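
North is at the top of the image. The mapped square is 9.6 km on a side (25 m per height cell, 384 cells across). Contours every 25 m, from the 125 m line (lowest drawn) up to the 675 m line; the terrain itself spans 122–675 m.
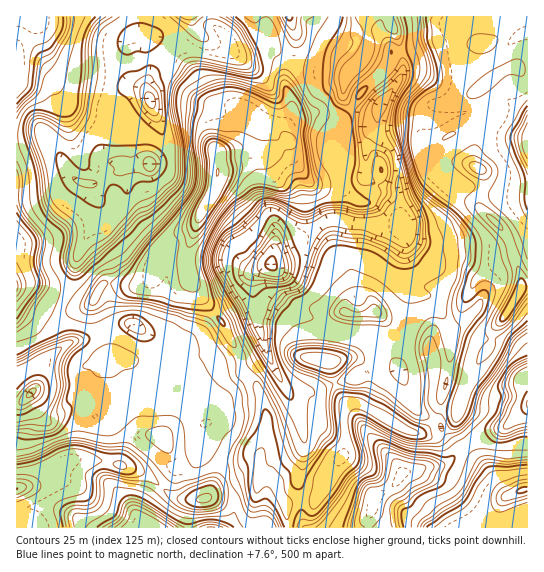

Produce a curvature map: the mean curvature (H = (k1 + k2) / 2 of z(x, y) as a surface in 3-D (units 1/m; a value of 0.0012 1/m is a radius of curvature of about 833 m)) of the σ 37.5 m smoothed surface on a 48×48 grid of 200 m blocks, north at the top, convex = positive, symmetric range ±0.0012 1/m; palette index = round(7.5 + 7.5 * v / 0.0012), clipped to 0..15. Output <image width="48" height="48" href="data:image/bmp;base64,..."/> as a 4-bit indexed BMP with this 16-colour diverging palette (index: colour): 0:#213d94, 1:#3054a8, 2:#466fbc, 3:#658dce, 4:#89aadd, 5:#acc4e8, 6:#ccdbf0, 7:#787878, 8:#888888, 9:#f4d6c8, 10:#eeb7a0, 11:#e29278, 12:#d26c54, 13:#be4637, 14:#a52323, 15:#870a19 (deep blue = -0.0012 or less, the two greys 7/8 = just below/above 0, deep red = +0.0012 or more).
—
<image width="48" height="48" href="data:image/bmp;base64,Qk32BAAAAAAAAHYAAAAoAAAAMAAAADAAAAABAAQAAAAAAIAEAAATCwAAEwsAABAAAAAAAAAAlD0hAKhUMAC8b0YAzo1lAN2qiQDoxKwA8NvMAHh4eACIiIgAyNb0AKC37gB4kuIAVGzSADdGvgAjI6UAGQqHAIiLk2q4RkBspVu4YV9IVbQldsXMuYd3d3eJQGeeEDqniZdHkq1d0pklWfc1vJdmRTV4mdtqNrm///kI5rtq6UwVWXymRrhvpPp4mspGd2uozPcn5qhYrngAREi5Yqtr76l3iKUCebpEN9NmyKgpmsRZZVQ2lFyWWKqYiJmv/ZVnVFOGuJh3uM2edFMTiDrty1fdqazN2UV3d2aaqJhEyp65MCQ2VmiDE1Q57+log0i2d3V9qZkgfa50BIh6dXZpl6iWQyIzZqymeIcpm5dFVM4DOv/7g0iDrngwmHeHd4mXdnhGq5VXUvoD7/2jjyZQBGdoWoWHd2Znh3hVnqN4Nudv7YAnr7fINgl2yJiIZ3d3iIdYnnR4OOrctjHJjdKbRjBju4h4d4d3d3dHvVGIOP3HZFPHLdNeicI0a4d3iHiHd3Zp+COEFSBGVnOrDMw0B2qUvIiId4eIh3artwdEnXBXZ3OsCbzHASJTroiIiId4h2aLoSn/3fmWd2TMKKrYhvcQLLmYiZh3d1bMoK3/7tuGd2b6FbrcO43YAEiIqHiHdlv5MOVEMiRnd2bpM9eLQTacuph5UUmGU1+pAehmZkMzZ2W6U5qqhoZ4mGVnAYYzVq+lBeqHZpu612aIWRifiZNXdttVVDSKqrmyQ6uYafqfxXdkbFBr83kmdZ9pzMzKnNpTdmzadKZcVnd2XNFU/J2liD95y6l4ragnnbYrpmmWV4iHSPdUj1yVtZjJqohpzoRRVAFZuHZniZmHQ9qFT1sYcHp1jZdquzCFMRN1yYiJmHiXVoqFm3wocCfHG8hpqyB7YReT2qqZuDi5ZVqF54930kRtc+tmu2BK1Aujnbq7hBN5Znl2xb5p9WYWpk6m7HMjqAuFS3VyRVK6ZFlMpdVrlXdifGTY/4O2ODczMzIkd3CpNKbfWGOkNoiGOXdZ36Y7YRTOIAR2VlGzO53kbCiBaIWIVihmn/hlYCqZvN7/ZSZp2qtFmzpziHaZZ1KEW/xsR/5ZmJmLxAndl2hnnFt0g0WIipcFOP12vcpflZcmwA3pdjeGnlxWR7l2Zwc1Wf2md3nMF5op8B+odr/GvF0mSpZVZwVFaOtUeobJF4wr4F+YedpXxpkneId4iHo0rf94qqfWJ40pYK94ZXZpwsNFeGiJmagFy/doZmzhV40mE814l3h6cpADmUeIiaYZyDNmd4fUR5wWR6x3iId5tVIq3FZ4i2Fam3d3eIjYd7tEKLyHd3iIylW7rnR4qQKae5iIrHr0mnpxCM+Yh3Z4nddHjHR4pgOcntzO1S6hewv0AZzqh6lner02i4R3ZTheY4zJQI9Flwb+kFR4l3umaJs3e5R4eVk23Lp0J5pHmCJs5ggoqHapiZo3W5RoiohkqEEAS3Z4mGQnvAkrmHZomYl5OpN4eYl2QkZhm3d3pphDvGZNh3hmeIisV5J3V0iHaYdC2VfFmGpUuHXMh5vHd3ictbFIZld1mWUJxyvleoZ5gHW6h3dod4iLxag0eJclgQCNhh9zWbZogKTriHd3iA=="/>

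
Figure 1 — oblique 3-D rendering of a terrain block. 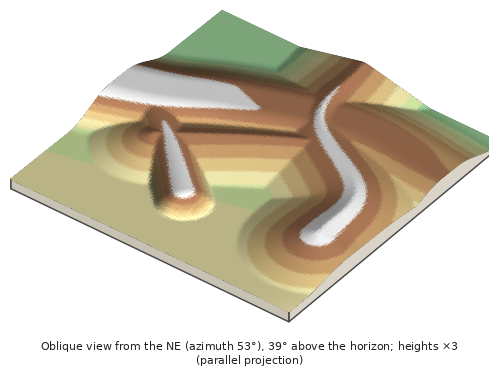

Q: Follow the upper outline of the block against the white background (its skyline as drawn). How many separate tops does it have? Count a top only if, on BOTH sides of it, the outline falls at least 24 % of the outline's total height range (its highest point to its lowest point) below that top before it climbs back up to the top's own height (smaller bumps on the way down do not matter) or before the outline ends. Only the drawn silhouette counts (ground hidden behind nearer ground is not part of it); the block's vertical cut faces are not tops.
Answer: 1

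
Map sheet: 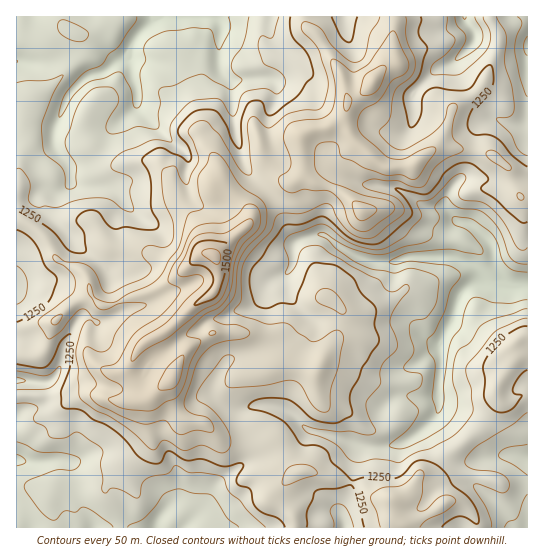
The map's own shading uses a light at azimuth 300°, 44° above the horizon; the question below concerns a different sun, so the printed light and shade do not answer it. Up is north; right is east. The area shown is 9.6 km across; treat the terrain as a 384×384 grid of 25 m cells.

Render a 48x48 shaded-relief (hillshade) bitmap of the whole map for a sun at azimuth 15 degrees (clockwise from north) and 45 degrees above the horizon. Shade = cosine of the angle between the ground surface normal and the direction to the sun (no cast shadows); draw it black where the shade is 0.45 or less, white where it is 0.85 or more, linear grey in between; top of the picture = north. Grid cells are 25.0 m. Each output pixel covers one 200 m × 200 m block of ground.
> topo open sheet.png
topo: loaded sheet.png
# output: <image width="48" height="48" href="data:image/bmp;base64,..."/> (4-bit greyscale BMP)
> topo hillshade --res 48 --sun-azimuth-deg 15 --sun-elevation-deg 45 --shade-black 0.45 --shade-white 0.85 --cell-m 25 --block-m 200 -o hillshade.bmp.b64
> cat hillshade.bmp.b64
<image width="48" height="48" href="data:image/bmp;base64,Qk32BAAAAAAAAHYAAAAoAAAAMAAAADAAAAABAAQAAAAAAIAEAAATCwAAEwsAABAAAAAAAAAAAAAAABEREQAiIiIAMzMzAERERABVVVUAZmZmAHd3dwCIiIgAmZmZAKqqqgC7u7sAzMzMAN3d3QDu7u4A////AJiJmYdnh2iYmqmFMjeqvIZniruVVXvKiZiJmYZod3iZmZh1NFm6qnZniaqoZpzJiZiZmYZ4eIiZmZdUZ4qph2Z4mqqru92niZmqmYiYeZh4iHZWiZmIZWec3sqs7tp3mru7qpmYiHZmVlV4mqmHeKvN79u8zLmsy8u7uqmIh1V0RDSJmqq6vN3d7t3cu7ze3Id4iIiZhkZSNDV5mqvdzd3d7e/9uqq7ukVVVneIdVYyVFeZmave7tuqvN7tyoeId2Z3d2Z2RGZGZXq6qqzdyoZniJzd3Kh3Z4iIh2VCFGZoib3Lq83HQ0WKqYm9zLmHeImIdkIAJFV6zey7vNtjNXm7u6msuql2Z3iIdSElZmVp3cqZqoZFeau6q7urmYdnh8u7lmeJmZdXm6h2ZVVnmqqYiqqqh3eJqbqamIiIial2iZmHZmZ3mZmJmqqah3iZmiI3qGaJiaqpeJmZmIeJmZmZqru6h4iaiDRWhmrLmJrLd4maqqqruqmYiJvLmaqph5mXd53LqXislmZ4mru7y6mYiJrLm8u6mamWaby6u6h6yWZnmqu7y6maq7upq7u8y6l2SbuqvduHmru7zLvMu6qrvLl4q6vO7cuqd6iKvN24Rpve7dzLmZqqqph3mpve/8zNyHaJmrvLchWs3c24eKu7qYiImrze/6u8ynrcuqmruEN7y8yomrzMypiZms3u7pmaqZ3t3cqIq5aLu8uqu8zNzKq6iL3Lu5mHd73LvMqFVniKqquqzN7/7t3duqqYVIh1jO2ZmaqpU1h3iZq7zv/+3e/u25eFIYdp3tqJmZvKd6tkaau87/tSNYmZl2iVNHZ83Jmru8y5rf6CNpqt7WAAAjRWZ5uEVle+yYrMzdyYz//FJXZYkwACNFaIq8pTVpztqZvN3bh4zu7biHQiIAE0RFeauoUyVt7cu8zNyoZ5zLvN24VEI0WJh5qalCIjVszM3e7cqIeKuYmt/IZmVFr//thWYyI1Z7u7zdzKmYebp4nO64d3Z67/7HEjV3Z4m8uquqmYiHisqaveuImJqsynQgJmWJiHnMy7uZmYd3nMur3siKqqupdTRnd2VGZnvcu8qJqqqazuqb7qeamaqYdoztyWVFZ777q8iJq8zd/6WM7YeqiJmYeu7u7KiavO7aq7mqu8ze+lat3HnKiZd3nezM3cvM3u3KqquqqrzduJrN24zsvMuYvKmry8u7zcu6qZupmazams3u663t3v7JmIiruqqZqpmqqYq6qZu5m83/673d3typlmirqau5iIq6qpi8y7uomr3u297czLqIp1eJm83biKu8y6ec7tyZq7zN283KmqlouodUfO7sqbzNy7l5vNyauqu8uJmHiZdb7clke97cu7zKqaqXebuqqaq7qZh3mYWP/tuaqZrMzLzHiJmZiImZmqu7qqiamGbf27vNyXeczKu4mZmZmHirvMvLupmqhVnduavNy6qsuaqaqqmqqYec3d3cqZqpdozcqavLu7zbZ8uKuqq7qZeM7u7cmZqpeL3Lqru6qqv6ONuA=="/>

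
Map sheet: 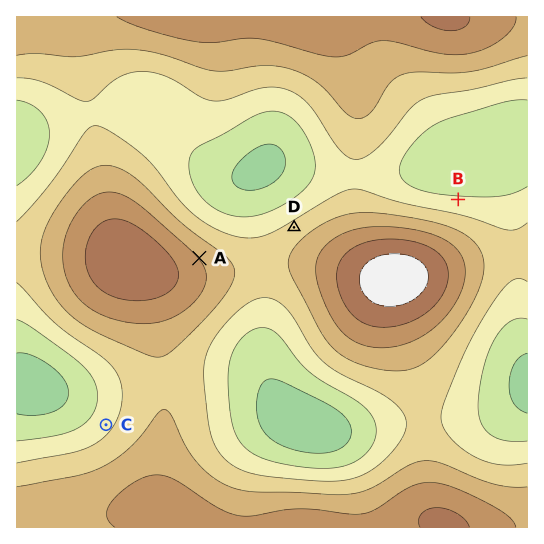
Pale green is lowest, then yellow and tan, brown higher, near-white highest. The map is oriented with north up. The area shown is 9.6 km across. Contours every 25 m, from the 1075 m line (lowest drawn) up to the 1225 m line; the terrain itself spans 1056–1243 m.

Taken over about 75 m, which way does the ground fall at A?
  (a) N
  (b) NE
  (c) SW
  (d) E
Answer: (b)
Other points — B N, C NW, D NW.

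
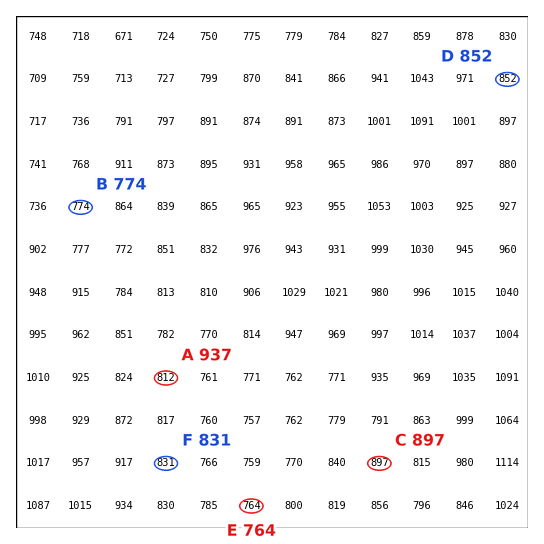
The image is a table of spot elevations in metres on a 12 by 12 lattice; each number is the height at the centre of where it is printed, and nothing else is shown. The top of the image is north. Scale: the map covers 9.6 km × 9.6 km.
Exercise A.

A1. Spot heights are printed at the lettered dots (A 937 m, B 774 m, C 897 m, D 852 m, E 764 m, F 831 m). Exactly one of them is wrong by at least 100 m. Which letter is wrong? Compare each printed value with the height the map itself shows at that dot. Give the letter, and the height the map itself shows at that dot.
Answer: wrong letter A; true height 812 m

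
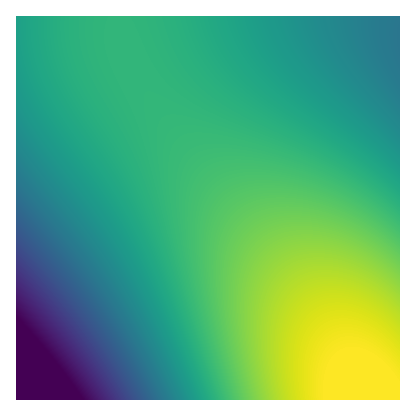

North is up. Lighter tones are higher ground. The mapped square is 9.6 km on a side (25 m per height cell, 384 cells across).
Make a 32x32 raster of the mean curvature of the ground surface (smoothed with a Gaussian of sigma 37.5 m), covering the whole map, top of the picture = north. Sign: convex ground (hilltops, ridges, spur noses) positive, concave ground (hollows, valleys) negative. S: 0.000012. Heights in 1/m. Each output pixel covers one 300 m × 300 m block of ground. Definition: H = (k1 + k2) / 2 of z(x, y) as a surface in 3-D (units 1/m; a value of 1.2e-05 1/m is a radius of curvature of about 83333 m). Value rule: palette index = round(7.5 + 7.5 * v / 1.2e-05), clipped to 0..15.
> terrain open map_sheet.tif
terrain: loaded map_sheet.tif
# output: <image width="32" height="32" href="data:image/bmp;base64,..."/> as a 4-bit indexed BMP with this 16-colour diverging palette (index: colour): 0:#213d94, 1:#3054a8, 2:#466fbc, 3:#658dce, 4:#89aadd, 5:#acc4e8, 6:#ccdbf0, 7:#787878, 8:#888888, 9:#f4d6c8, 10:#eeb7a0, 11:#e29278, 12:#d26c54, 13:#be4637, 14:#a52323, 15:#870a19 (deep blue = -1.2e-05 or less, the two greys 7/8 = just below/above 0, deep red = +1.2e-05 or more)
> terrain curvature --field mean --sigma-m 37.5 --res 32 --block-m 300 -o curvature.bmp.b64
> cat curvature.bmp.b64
<image width="32" height="32" href="data:image/bmp;base64,Qk12AgAAAAAAAHYAAAAoAAAAIAAAACAAAAABAAQAAAAAAAACAAATCwAAEwsAABAAAAAAAAAAlD0hAKhUMAC8b0YAzo1lAN2qiQDoxKwA8NvMAHh4eACIiIgAyNb0AKC37gB4kuIAVGzSADdGvgAjI6UAGQqHAFVmZ3eIiZqrvM3e7v////9mZnd4iJmqq7zN3u//////Znd3iImZqrvMzd7v/////3d3eIiZmqq7zM3e7/////93eIiJmZqqu8zd3u7/////eIiImZmqq7vMzd7u/////4iIiZmaqqu7zM3d7u////+ImZmZmqqru8zN3e7u////mZmZmaqqq7vMzN3e7u7v/pmZmaqqqru7vMzd3d7u7u6Zmqqqqqq7u7zMzd3d3u7uqqqqqqqqq7u7zMzN3d3d3aqqqqqqqqu7u7zMzMzd3d2qqqqqqqqqu7u7vMzMzMzMu7u6qqqqqqu7u7u7vMzMu7u7u7qqqqqqqru7u7u7u7u7u7u7qqqqqqqqqqqru6qqu7u7u6qqqqqqqqqqqqqqqsy7u7u6qqqqqqqqqqqZmZnMy7u7uqqqqpmZmZmZmZmYzMy7u7qqqpmZmZmZmYiIiMzMu7u6qqmZmZmIiIiIiIfMzMu7uqqpmZmIiIiId3d3zMzLu6qqmZmIiIiHd3d3dszMy7uqqpmZiIh3d3d2ZmbMzMu7qqmZmIiHd3dmZmZlzMzLu6qpmYiId3dmZmZVVczMy7uqqZmIh3d2ZmZVVVXMzMu7qqmZiId3ZmZVVVVEzMzLu6qpmIh3dmZlVVVERMzMy7uqqZiId3ZmVVVURETMzMu7qpmYiHdmZlVVRERD"/>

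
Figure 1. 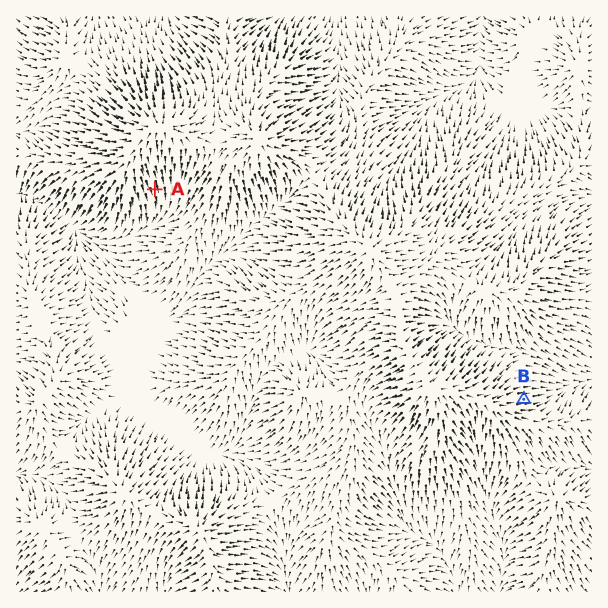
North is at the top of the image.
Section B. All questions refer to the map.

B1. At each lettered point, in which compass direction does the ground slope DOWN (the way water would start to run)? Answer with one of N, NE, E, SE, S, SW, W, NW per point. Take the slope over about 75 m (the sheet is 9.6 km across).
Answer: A S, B E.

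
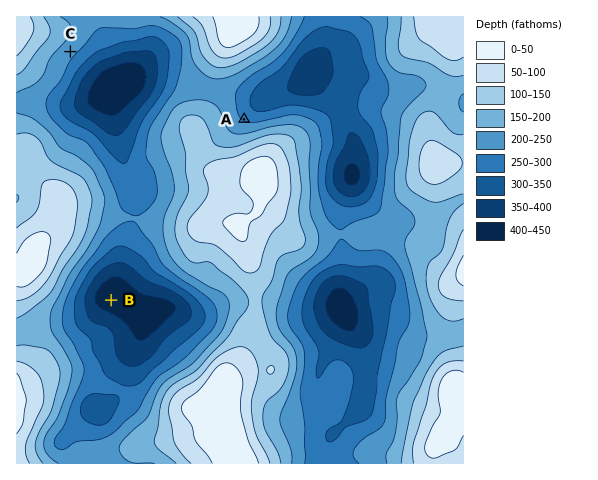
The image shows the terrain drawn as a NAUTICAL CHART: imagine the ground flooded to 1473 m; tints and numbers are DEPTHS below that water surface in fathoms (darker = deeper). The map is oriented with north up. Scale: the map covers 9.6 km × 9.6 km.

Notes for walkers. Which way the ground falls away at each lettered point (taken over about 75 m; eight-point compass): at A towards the NE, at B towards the NE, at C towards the SE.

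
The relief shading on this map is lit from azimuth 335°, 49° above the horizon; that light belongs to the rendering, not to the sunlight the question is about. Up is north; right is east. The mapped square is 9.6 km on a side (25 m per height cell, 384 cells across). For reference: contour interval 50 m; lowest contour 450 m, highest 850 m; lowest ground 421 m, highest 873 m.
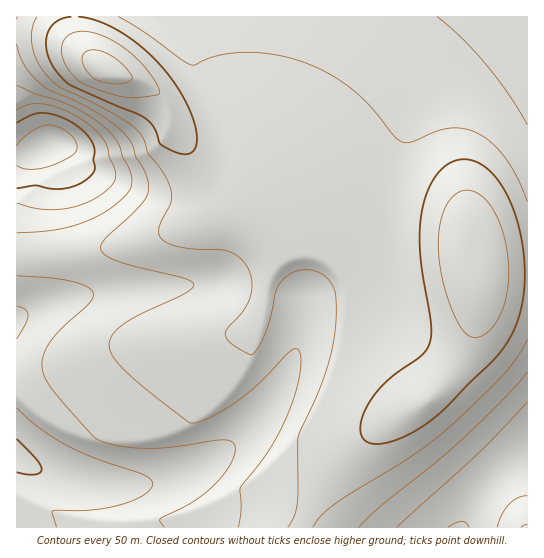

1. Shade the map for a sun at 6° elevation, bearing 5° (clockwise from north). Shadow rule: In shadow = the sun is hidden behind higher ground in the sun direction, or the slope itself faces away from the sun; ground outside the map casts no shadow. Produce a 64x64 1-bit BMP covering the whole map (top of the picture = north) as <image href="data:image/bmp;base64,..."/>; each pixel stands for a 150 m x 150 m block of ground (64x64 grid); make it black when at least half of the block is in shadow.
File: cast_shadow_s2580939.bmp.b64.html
<image width="64" height="64" href="data:image/bmp;base64,Qk0+AgAAAAAAAD4AAAAoAAAAQAAAAEAAAAABAAEAAAAAAAACAAATCwAAEwsAAAIAAAAAAAAA////AAAAAAAAAAAAAAAAAAAAAAAAAAAAAAAAAAAAAAAAAAAAAAAAAAAAAAAAAAAAAAAAAAAAAAAA/4AAAABwAAf/8AAAAHgAD//8AAAAeAA///4AAAD8AH///wAAAH4A/wAfgAAAfgD4AAfAAAA+AOAAAcAAAB8AwAAAYAAADgCAAAAgAAAAAAAAAAAAAAAAAAAAAAAAAAAAAAAAAAAAAAAAAAAAAAAAAAAAAAAAAAAAAAAAAAAAAAAAAAAAAAAAAAAAAAAAAAAAAAAAAAAAAAAAAAAAAAAAAAAAAAAAAAAAAAAAAAAAAAAAAAAAAAAAAAAAAAAAAAAAAAAAPAAAAAAAAAB+AAAAAAAAAH4AAAAAAAAAGAAAAAAAAAAAAAAAAAAAAAAAAAAAAAAAAAAAAAAAAAAAAAAAAAAAAAAAAAAB4AAAAAAAAAf4AAAAAAAAD/wAAAAAAAAf/gAAAAAAAD//wAAAAAAAf//AAAAAAAD//+AAAAAAAP//4AAAAAAA//9gAAAAAAD//4AAAAAAAP//gAAAAAAA//+AAAAAAAD//4AAAAAAAP//gAAAAAAA//8AAAAAAAD//wAAAAAAAP/+AAAAAAAAf8AAAAAAAAB/AAAAAAAAADAAAAAAAAAAAAAAAAAAAAAAAAAAAAAAAAAAAAAAAAAAAAAAAAAAAAAAAAAAAAAAAA=="/>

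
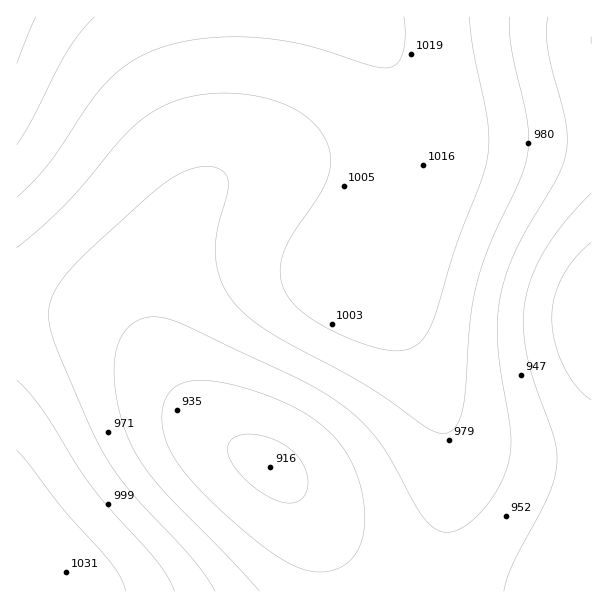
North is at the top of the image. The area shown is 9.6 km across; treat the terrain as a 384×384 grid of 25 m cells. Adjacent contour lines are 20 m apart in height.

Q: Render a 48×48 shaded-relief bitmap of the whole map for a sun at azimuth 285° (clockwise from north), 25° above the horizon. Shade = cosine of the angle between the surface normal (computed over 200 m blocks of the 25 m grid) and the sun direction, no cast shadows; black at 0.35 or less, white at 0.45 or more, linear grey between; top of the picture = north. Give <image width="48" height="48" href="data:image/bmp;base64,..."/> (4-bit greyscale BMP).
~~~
<image width="48" height="48" href="data:image/bmp;base64,Qk32BAAAAAAAAHYAAAAoAAAAMAAAADAAAAABAAQAAAAAAIAEAAATCwAAEwsAABAAAAAAAAAAAAAAABEREQAiIiIAMzMzAERERABVVVUAZmZmAHd3dwCIiIgAmZmZAKqqqgC7u7sAzMzMAN3d3QDu7u4A////ANzLuqmYiIiIiIiZqrvMzMzLuqmZiJmaq8y7qpmYiId3iIiZqrzMzMzMuqmYiImZqsy7qpmYiIh4iIiZq7zN3d3Mu6mYiIiZqsu6qZmIiIiIiImaq8zd3d3Mu6mYiIiZqru6qZmIiIiIiImaq8zd3d3cy6mYiIiJmruqmZiIiIiIiJmau83d7u3cy6mYiIiJmrqpmYiIh3iIiJmqvM3e7u7dy6mYiIiJmaqZiIh3d3iIiZmrvN3u7u7dy6mYiIiImaqZiId3d3iIiZqrvN3u7u7dy6mYiHiImamYh3d3d3iImZqrzN3u7u7dy6mYh3iImZmIh3d3d3iImaq7zN3u7u7dy6mYh3iImZmId3d3d3iImaq7zN3u7u7dy6mIh3eImZmId3d3d3iJmaq7zN3u7u3cy6mId3eImZmId3d3d4iJmqq7zN3e7t3cuqmId3eImZmId3d3d4iZmqu7zN3d3d3MupiHd3eImZmId3d3eImZqqu7zM3d3dzLupiHd3d4mZmIh3d3iImaqru8zM3d3My7qYh3dnd4mZmIiHiIiJmqq7u8zMzMzMu6qYd2Zmd4mZmIiIiIiZqqu7vMzMzMzLuqmIdmZmZ4iZmYiIiJmaqru8zMzMzMy7upmHdmZmZ3iZmYiIiZmqq7vMzMzMzMu7qpiHZlVVZniZmZmZmZqqu8zMzMzMzLu6qZh3ZVVVZniJmZmZmZqrvMzM3dzMzLu6qYh2ZVVVVniJmZmZmaq7vMzd3d3czLu6qYh2VVVVVmeJmZmZmqq7zM3d3d3dzLu6qYd2VVRFVWeJmZmZmqq7zN3d3d3dzMu6qYh2VUREVWd4iJmZmqq7zN3d3d3d3Mu6qYh2VVREVWd4iIiZmaq7zN3d3d3d3My7qZh2ZVREVWZ4iIiJmaq7zM3d3d3d3cy7qph3ZVVVVWZ4iIiJmaqrvM3d3d3d3dzLupiHZlVVVWZ4iIiImZqrvMzd3d3d3dzLuqmHZlVVVWZ3d4iIiZmqu8zN3d3d3d3Mu6mIdmVVVWZ3d3iIiJmqu7zM3d3d3d3Mu6mYd2ZVVmZ3d3eIiJmaq7vMzd3d3d3cy6qYd2ZmZmd3d3d4iImaqru8zN3d3d3cy7qYh3ZmZmd3d3d3iImZqqu7zM3d3d3cy7qZh3dmZnd3d3d3iIiZqqu7vMzN3d3cy7qpiHd2Z3d3d3d3iIiZmqq7u8zM3d3My7qpiHd3d3d3d3d3iIiZmqqru7zMzMzMy7qpiHd3d3eHd3d4iIiZmaqru7zMzMzMu7qpiHd3d3eHd3d4iIiZmaqqu7vMzMzMu6qZiHd3d3iHd3eIiImZmaqqu7u7zMy7u6qZiHd3d3iHd3eIiImZmqqqq7u7u7u7uqqYiHd3d3iHd3iIiJmZmqqqq7u7u7u7uqmYh3d3d3iHd3iIiZmZmqqqq7u7u7u7qqmYh3d3d3iHd3iIiZmZqqqqq7u7u7u6qpmYh3d3d3iHd3iImZmaqqqqq7u7u7uqqpmIh3d3d3eHd4iImZmaqqqqqru7u7qqqpmIh3d3d3iA=="/>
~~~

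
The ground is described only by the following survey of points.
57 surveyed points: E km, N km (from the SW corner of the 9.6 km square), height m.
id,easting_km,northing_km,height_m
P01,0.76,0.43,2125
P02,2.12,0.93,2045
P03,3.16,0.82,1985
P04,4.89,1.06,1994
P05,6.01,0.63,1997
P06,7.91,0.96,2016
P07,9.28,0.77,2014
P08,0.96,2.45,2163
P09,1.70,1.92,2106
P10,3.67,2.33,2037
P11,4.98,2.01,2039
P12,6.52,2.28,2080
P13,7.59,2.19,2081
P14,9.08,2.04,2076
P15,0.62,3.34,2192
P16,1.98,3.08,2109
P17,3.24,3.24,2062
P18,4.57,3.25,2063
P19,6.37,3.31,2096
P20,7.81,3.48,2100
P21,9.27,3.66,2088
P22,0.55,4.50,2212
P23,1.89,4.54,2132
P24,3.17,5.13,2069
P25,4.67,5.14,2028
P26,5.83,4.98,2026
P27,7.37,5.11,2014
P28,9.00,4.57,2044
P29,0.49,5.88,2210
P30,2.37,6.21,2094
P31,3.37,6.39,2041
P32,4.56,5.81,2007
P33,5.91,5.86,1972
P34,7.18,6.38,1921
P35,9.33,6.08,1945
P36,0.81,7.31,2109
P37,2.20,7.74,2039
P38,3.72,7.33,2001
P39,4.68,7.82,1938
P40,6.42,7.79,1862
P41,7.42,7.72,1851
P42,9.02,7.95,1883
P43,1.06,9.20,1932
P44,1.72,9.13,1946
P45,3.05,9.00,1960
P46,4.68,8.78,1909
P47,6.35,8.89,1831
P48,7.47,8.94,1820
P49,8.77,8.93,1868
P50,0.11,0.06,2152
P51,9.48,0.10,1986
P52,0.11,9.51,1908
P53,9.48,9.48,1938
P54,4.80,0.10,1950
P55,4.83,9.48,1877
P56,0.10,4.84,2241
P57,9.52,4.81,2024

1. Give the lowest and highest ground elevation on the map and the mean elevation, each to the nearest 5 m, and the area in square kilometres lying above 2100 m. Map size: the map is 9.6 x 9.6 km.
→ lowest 1810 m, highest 2245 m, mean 2025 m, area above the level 15.8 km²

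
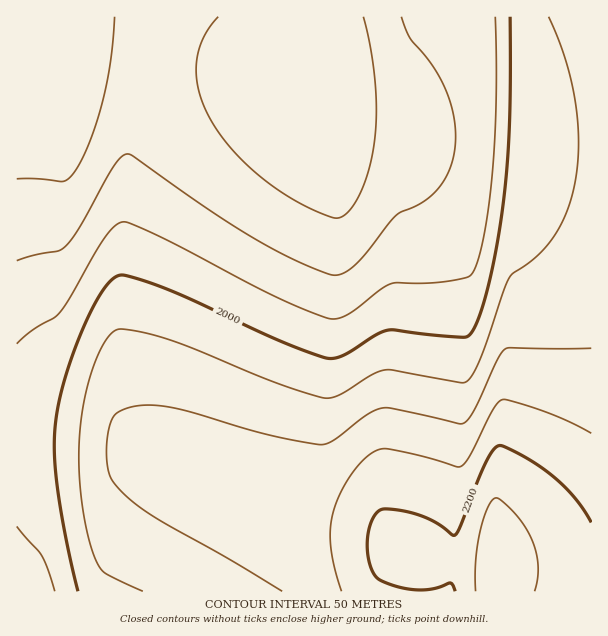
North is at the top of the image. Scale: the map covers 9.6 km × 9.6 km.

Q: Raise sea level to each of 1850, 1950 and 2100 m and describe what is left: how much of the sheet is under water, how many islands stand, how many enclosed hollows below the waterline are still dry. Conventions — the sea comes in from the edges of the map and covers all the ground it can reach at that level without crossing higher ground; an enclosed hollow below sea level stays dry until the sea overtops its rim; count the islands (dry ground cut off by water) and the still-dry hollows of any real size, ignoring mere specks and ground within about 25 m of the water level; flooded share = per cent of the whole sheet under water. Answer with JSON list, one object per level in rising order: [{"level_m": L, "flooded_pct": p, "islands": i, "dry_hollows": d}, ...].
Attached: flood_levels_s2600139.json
[{"level_m": 1850, "flooded_pct": 13, "islands": 0, "dry_hollows": 0}, {"level_m": 1950, "flooded_pct": 38, "islands": 0, "dry_hollows": 0}, {"level_m": 2100, "flooded_pct": 76, "islands": 0, "dry_hollows": 0}]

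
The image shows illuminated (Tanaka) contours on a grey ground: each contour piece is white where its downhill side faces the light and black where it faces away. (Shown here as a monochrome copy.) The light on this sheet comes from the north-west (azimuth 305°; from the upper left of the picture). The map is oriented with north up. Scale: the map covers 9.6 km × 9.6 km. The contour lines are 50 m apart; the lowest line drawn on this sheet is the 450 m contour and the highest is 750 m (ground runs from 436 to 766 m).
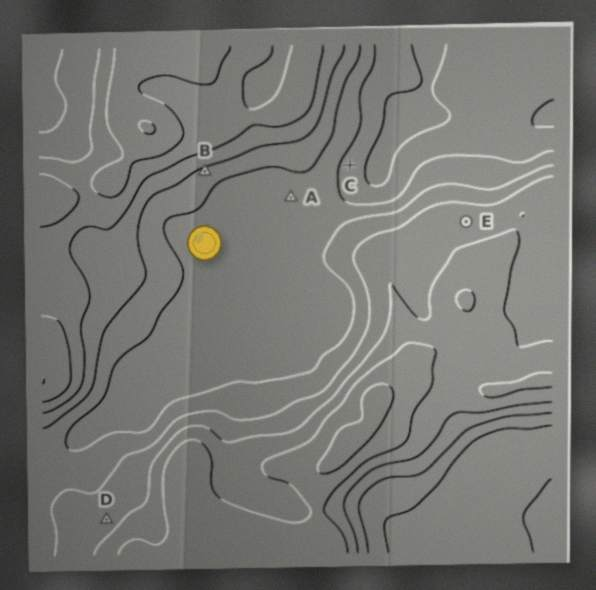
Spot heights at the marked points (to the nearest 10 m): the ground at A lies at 520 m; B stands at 590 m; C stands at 480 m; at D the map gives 620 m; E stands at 630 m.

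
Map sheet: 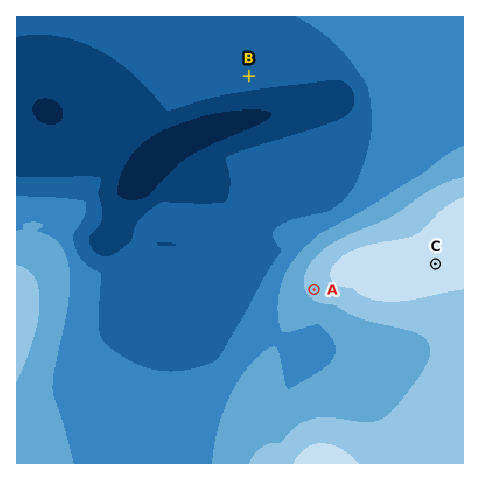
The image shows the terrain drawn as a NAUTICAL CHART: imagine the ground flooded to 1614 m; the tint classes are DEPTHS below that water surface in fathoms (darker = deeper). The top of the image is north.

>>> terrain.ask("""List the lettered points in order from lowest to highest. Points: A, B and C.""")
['B', 'A', 'C']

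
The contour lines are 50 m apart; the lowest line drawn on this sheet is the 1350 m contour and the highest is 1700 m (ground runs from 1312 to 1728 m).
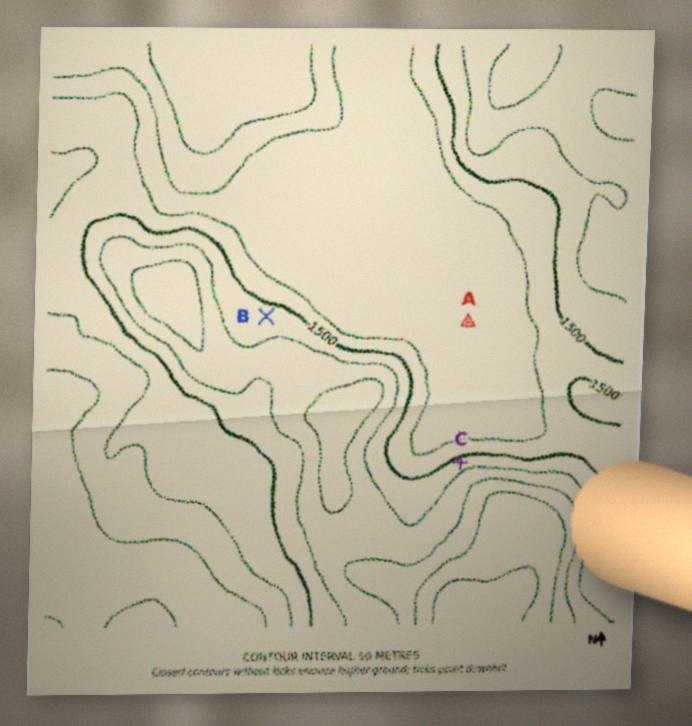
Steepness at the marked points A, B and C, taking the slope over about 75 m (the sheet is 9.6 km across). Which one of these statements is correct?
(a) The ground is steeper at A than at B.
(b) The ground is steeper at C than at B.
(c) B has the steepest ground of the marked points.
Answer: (b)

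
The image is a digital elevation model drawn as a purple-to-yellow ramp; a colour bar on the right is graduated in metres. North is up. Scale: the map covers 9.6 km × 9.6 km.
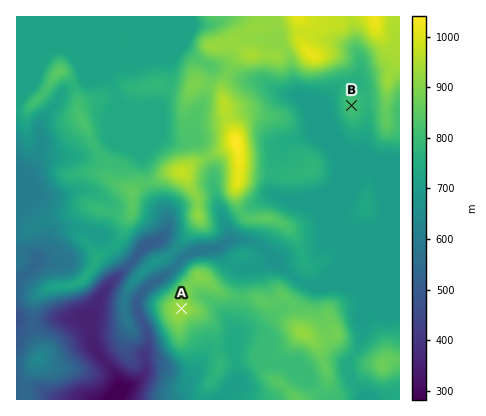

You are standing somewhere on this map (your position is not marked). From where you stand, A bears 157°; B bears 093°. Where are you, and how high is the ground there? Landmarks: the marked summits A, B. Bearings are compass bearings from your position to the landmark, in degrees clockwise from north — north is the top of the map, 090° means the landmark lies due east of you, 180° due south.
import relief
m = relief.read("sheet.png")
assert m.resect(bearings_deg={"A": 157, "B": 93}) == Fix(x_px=90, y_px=92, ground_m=755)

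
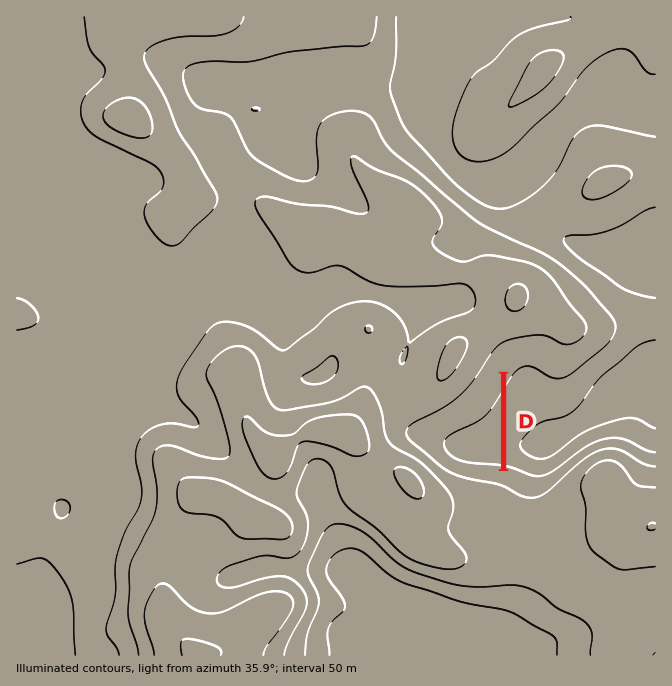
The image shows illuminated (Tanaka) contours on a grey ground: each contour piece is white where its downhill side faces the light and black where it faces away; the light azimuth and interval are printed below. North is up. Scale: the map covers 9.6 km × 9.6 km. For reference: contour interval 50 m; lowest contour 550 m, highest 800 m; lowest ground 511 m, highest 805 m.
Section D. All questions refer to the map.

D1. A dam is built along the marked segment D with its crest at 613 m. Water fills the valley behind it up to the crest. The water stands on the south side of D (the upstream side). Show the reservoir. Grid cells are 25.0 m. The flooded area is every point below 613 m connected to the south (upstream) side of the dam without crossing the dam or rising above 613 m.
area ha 78.5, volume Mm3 15.65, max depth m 48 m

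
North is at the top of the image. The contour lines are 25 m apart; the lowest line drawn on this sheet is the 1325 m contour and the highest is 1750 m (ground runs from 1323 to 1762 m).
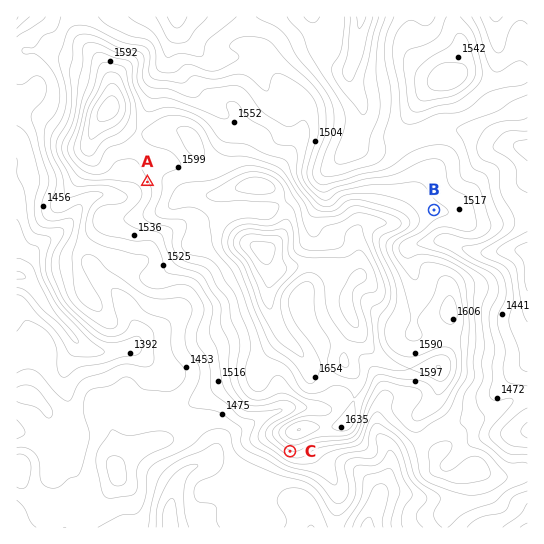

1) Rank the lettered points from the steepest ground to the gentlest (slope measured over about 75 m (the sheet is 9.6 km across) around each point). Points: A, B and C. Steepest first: C A B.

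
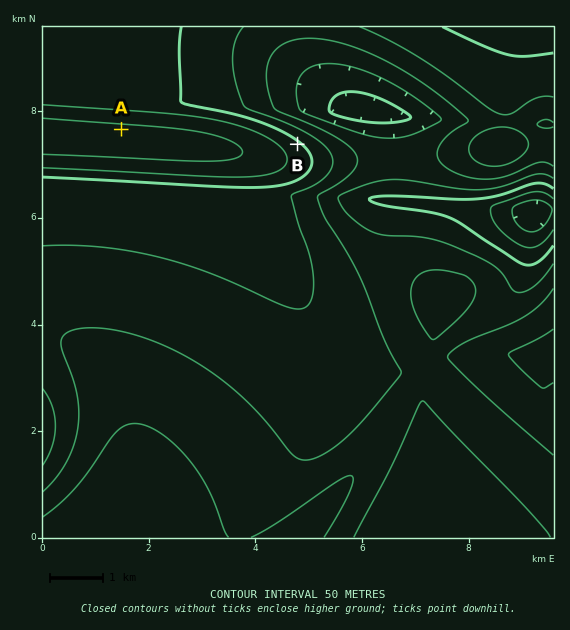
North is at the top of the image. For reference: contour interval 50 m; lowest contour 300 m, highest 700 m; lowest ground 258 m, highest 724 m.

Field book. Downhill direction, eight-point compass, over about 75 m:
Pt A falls N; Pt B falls NE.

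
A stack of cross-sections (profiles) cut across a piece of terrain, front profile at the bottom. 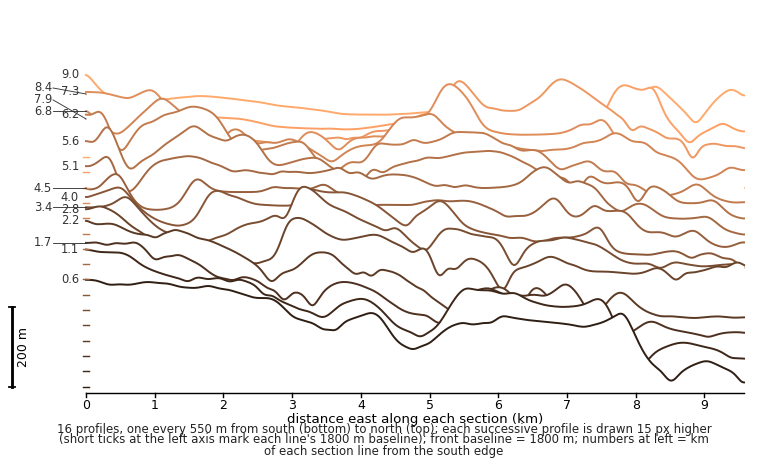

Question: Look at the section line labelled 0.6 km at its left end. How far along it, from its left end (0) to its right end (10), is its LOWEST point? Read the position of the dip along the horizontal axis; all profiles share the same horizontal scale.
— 10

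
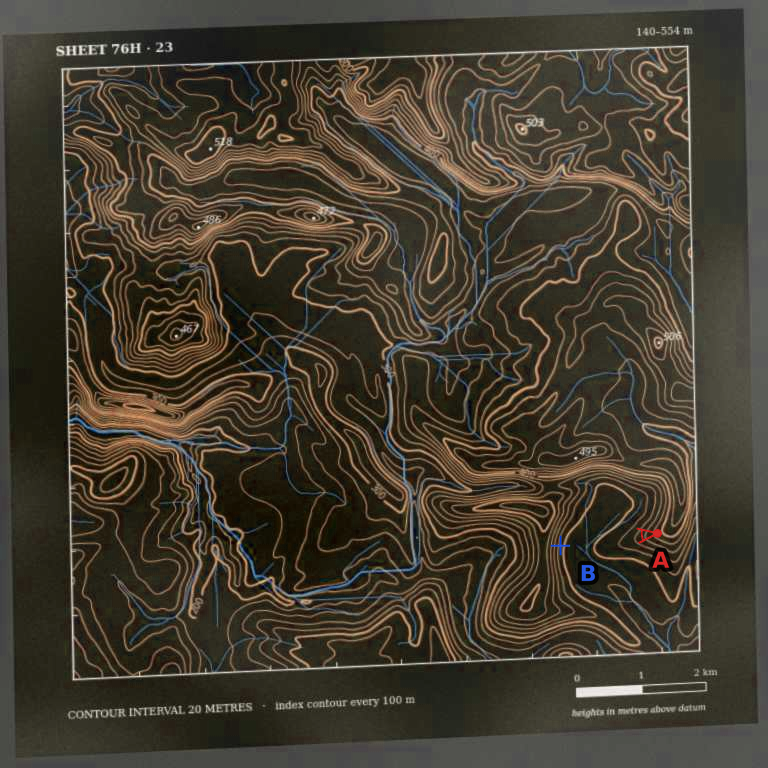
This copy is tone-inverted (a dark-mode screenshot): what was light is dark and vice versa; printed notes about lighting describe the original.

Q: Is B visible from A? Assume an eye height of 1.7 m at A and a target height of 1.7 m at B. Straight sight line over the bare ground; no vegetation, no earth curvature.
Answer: yes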